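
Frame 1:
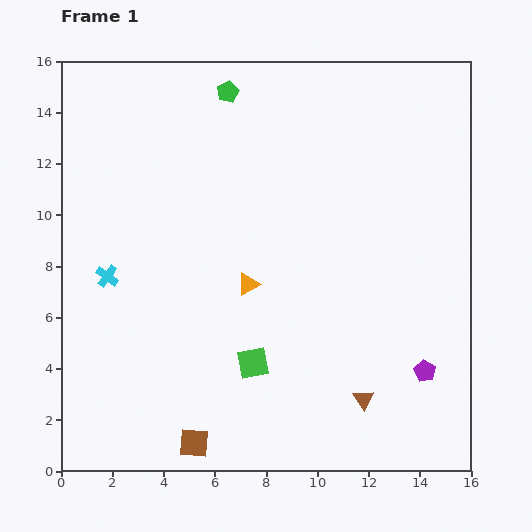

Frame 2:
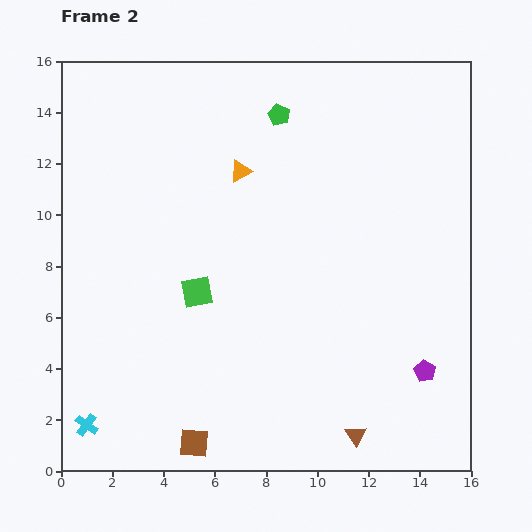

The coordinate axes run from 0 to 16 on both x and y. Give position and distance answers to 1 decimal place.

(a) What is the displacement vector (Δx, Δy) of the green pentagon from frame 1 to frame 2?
(2.0, -0.9)

The green pentagon was at (6.5, 14.8) in frame 1 and (8.5, 13.9) in frame 2.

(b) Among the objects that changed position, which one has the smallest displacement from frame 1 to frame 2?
the brown triangle

(moved 1.4)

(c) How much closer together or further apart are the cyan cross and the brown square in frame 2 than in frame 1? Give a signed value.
-3.0

Distance in frame 1: 7.3. Distance in frame 2: 4.3.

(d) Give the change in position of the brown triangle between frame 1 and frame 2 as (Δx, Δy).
(-0.3, -1.4)

The brown triangle was at (11.8, 2.8) in frame 1 and (11.5, 1.4) in frame 2.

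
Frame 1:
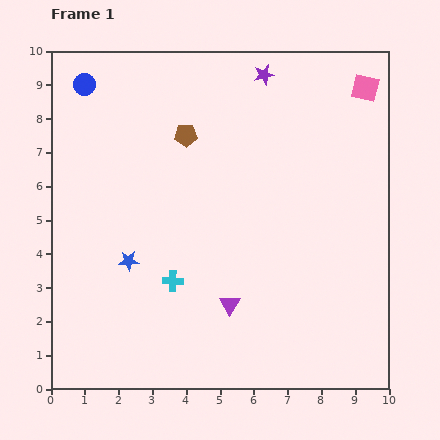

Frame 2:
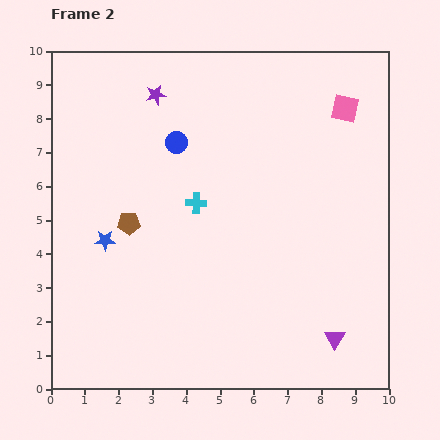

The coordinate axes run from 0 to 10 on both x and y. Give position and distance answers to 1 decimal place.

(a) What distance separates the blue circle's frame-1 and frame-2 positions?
3.2

The blue circle moved from (1.0, 9.0) to (3.7, 7.3), a distance of √(2.7² + 1.7²) ≈ 3.2.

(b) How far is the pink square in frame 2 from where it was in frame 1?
0.8

The pink square moved from (9.3, 8.9) to (8.7, 8.3), a distance of √(0.6² + 0.6²) ≈ 0.8.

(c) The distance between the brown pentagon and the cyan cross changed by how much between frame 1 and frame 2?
-2.2

Distance in frame 1: 4.3. Distance in frame 2: 2.1.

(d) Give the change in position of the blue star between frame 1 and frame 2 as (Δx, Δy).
(-0.7, 0.6)

The blue star was at (2.3, 3.8) in frame 1 and (1.6, 4.4) in frame 2.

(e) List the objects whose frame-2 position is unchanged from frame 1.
none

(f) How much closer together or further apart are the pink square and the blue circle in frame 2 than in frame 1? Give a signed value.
-3.2

Distance in frame 1: 8.3. Distance in frame 2: 5.1.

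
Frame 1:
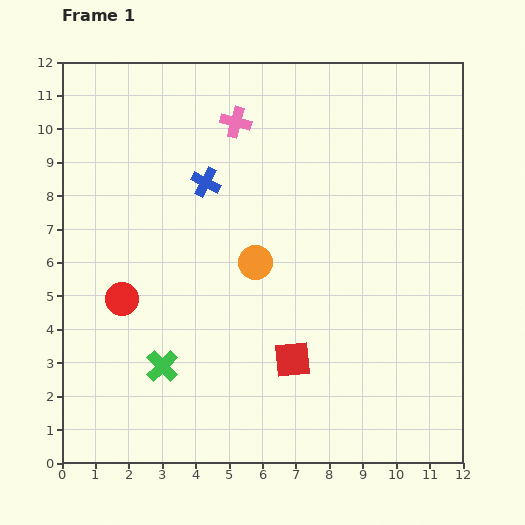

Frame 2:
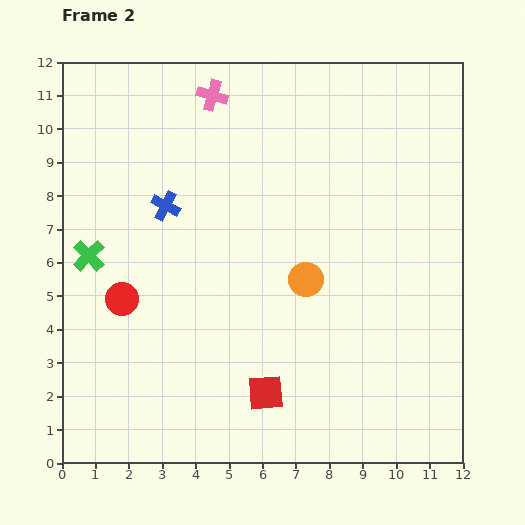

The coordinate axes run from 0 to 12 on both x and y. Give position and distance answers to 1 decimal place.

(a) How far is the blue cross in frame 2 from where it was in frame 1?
1.4

The blue cross moved from (4.3, 8.4) to (3.1, 7.7), a distance of √(1.2² + 0.7²) ≈ 1.4.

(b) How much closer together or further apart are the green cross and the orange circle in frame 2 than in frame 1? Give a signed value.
+2.3

Distance in frame 1: 4.2. Distance in frame 2: 6.5.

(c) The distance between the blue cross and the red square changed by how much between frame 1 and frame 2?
+0.5

Distance in frame 1: 5.9. Distance in frame 2: 6.4.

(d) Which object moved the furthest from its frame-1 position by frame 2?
the green cross

(moved 4.0; next 1.6)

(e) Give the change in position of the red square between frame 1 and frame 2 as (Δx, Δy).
(-0.8, -1.0)

The red square was at (6.9, 3.1) in frame 1 and (6.1, 2.1) in frame 2.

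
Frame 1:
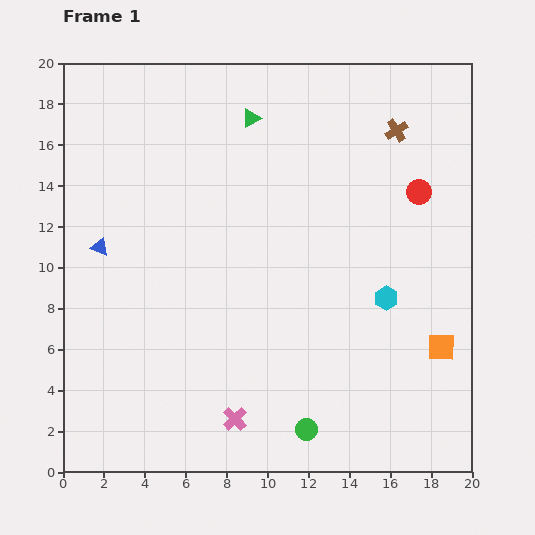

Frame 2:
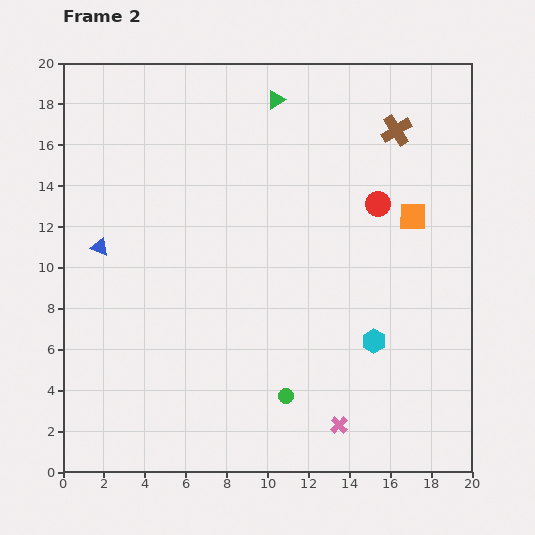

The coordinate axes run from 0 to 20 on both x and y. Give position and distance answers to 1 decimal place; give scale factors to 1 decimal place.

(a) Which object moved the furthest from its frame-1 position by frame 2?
the orange square

(moved 6.6; next 5.1)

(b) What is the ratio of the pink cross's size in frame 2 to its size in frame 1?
0.7×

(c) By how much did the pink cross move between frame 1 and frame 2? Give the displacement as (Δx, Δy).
(5.1, -0.3)

The pink cross was at (8.4, 2.6) in frame 1 and (13.5, 2.3) in frame 2.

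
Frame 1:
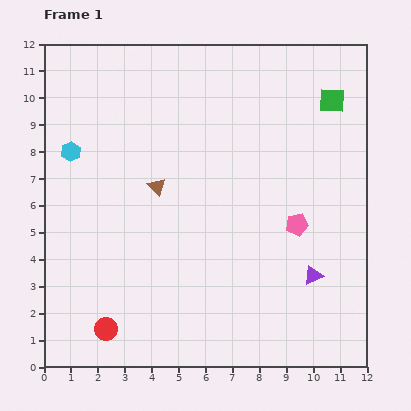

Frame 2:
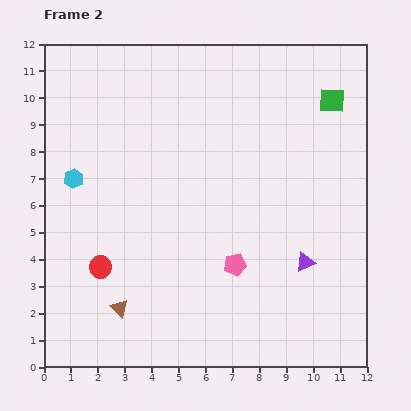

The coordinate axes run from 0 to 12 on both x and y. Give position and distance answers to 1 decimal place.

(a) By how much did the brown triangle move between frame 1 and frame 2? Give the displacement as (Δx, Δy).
(-1.4, -4.5)

The brown triangle was at (4.2, 6.7) in frame 1 and (2.8, 2.2) in frame 2.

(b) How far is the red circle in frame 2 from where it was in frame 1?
2.3

The red circle moved from (2.3, 1.4) to (2.1, 3.7), a distance of √(0.2² + 2.3²) ≈ 2.3.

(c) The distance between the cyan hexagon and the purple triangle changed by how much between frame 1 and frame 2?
-1.0

Distance in frame 1: 10.1. Distance in frame 2: 9.1.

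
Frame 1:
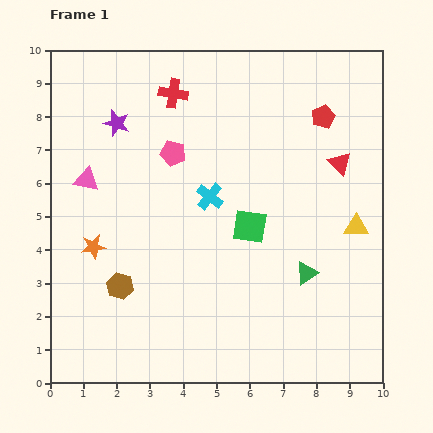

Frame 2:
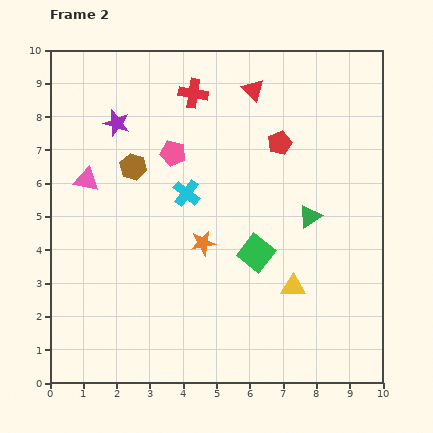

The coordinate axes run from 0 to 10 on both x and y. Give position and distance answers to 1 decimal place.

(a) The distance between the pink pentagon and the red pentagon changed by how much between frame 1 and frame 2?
-1.4

Distance in frame 1: 4.6. Distance in frame 2: 3.2.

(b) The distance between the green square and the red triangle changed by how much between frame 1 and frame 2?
+1.6

Distance in frame 1: 3.3. Distance in frame 2: 4.9.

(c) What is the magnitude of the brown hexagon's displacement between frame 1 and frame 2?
3.6

The brown hexagon moved from (2.1, 2.9) to (2.5, 6.5), a distance of √(0.4² + 3.6²) ≈ 3.6.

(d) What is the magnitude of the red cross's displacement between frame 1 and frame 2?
0.6

The red cross moved from (3.7, 8.7) to (4.3, 8.7), a distance of √(0.6² + 0.0²) ≈ 0.6.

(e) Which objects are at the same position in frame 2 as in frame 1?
the pink triangle, the pink pentagon, the purple star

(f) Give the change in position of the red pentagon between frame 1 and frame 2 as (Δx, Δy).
(-1.3, -0.8)

The red pentagon was at (8.2, 8.0) in frame 1 and (6.9, 7.2) in frame 2.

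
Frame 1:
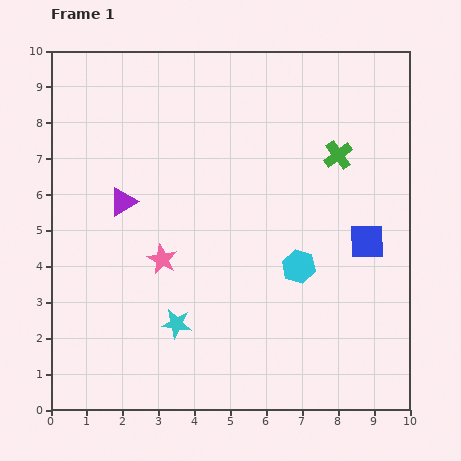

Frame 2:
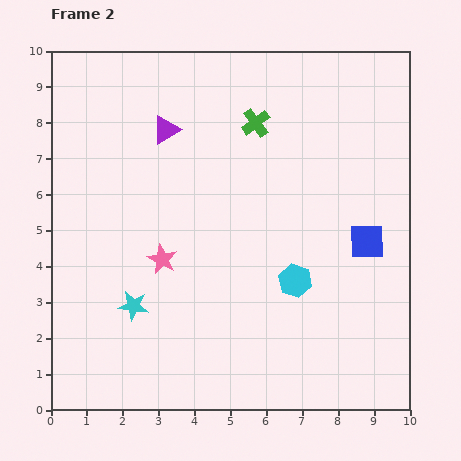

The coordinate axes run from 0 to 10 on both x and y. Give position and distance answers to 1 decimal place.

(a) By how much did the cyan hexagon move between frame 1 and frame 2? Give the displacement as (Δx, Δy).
(-0.1, -0.4)

The cyan hexagon was at (6.9, 4.0) in frame 1 and (6.8, 3.6) in frame 2.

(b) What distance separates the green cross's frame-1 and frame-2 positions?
2.5

The green cross moved from (8.0, 7.1) to (5.7, 8.0), a distance of √(2.3² + 0.9²) ≈ 2.5.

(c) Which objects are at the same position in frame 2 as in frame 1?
the blue square, the pink star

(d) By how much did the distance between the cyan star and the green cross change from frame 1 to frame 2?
-0.4

Distance in frame 1: 6.5. Distance in frame 2: 6.1.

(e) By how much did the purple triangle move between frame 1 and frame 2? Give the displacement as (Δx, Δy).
(1.2, 2.0)

The purple triangle was at (2.0, 5.8) in frame 1 and (3.2, 7.8) in frame 2.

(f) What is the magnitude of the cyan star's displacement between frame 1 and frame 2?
1.3

The cyan star moved from (3.5, 2.4) to (2.3, 2.9), a distance of √(1.2² + 0.5²) ≈ 1.3.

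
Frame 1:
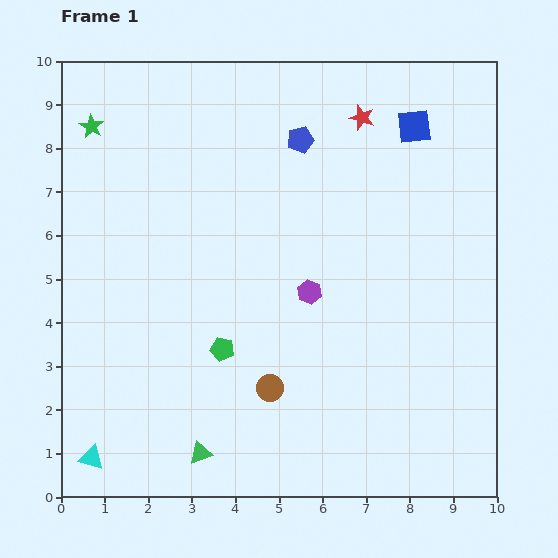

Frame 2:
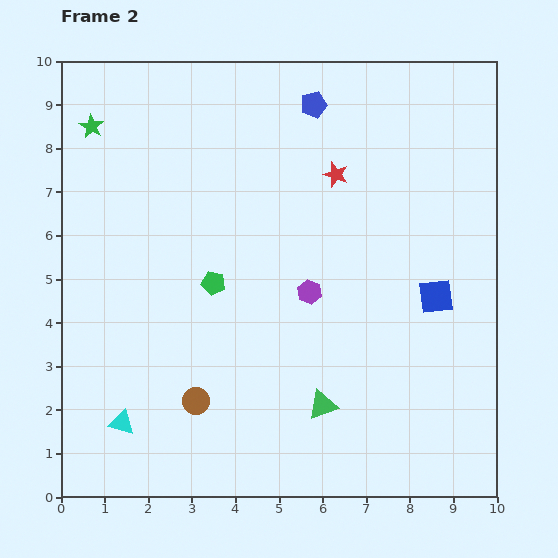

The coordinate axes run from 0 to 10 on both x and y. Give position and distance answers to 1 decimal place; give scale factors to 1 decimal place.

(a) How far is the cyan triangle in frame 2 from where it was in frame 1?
1.1

The cyan triangle moved from (0.7, 0.9) to (1.4, 1.7), a distance of √(0.7² + 0.8²) ≈ 1.1.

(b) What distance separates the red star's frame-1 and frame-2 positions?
1.4

The red star moved from (6.9, 8.7) to (6.3, 7.4), a distance of √(0.6² + 1.3²) ≈ 1.4.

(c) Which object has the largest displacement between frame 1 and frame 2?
the blue square

(moved 3.9; next 3.0)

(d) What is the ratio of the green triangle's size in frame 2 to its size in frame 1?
1.3×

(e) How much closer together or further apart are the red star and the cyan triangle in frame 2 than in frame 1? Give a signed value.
-2.5

Distance in frame 1: 10.0. Distance in frame 2: 7.5.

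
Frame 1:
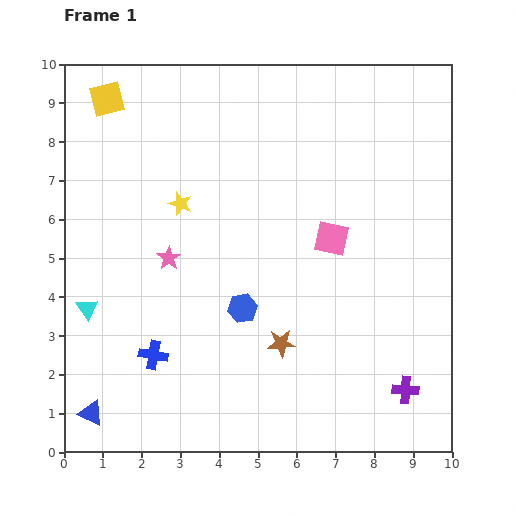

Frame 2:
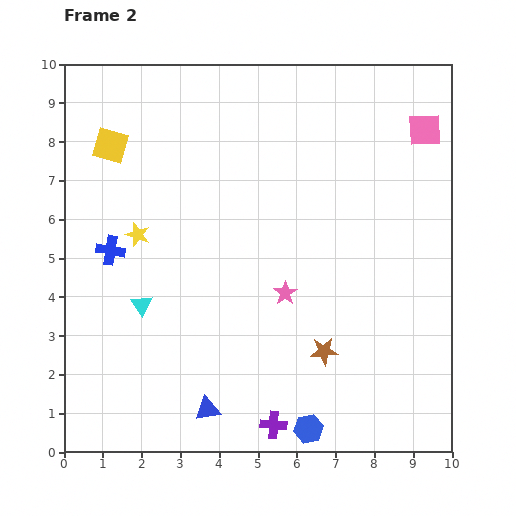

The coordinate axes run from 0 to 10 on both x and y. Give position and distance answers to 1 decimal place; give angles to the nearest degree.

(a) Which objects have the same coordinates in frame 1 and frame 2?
none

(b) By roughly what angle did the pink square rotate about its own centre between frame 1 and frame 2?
15° counter-clockwise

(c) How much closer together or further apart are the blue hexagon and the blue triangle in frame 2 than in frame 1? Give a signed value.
-2.1

Distance in frame 1: 4.7. Distance in frame 2: 2.6.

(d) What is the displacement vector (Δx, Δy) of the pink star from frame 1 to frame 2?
(3.0, -0.9)

The pink star was at (2.7, 5.0) in frame 1 and (5.7, 4.1) in frame 2.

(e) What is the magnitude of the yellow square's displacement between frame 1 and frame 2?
1.2

The yellow square moved from (1.1, 9.1) to (1.2, 7.9), a distance of √(0.1² + 1.2²) ≈ 1.2.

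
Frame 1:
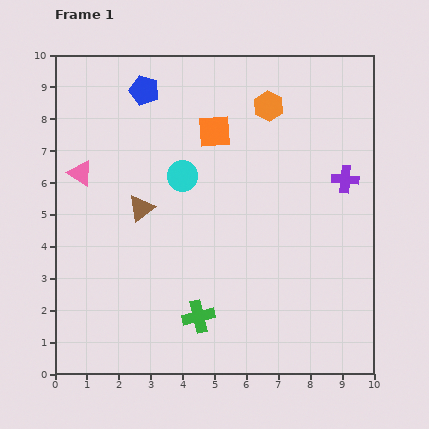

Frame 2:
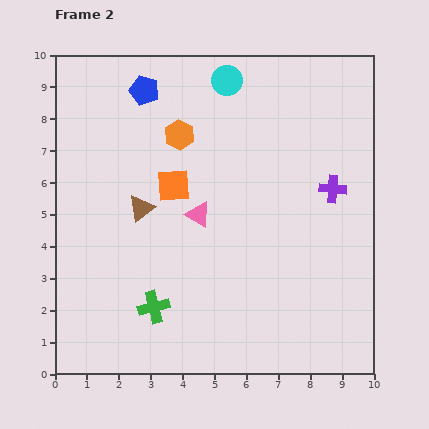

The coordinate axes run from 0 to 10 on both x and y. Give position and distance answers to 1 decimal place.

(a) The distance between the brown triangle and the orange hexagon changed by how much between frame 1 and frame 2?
-2.5

Distance in frame 1: 5.1. Distance in frame 2: 2.6.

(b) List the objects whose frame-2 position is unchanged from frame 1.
the brown triangle, the blue pentagon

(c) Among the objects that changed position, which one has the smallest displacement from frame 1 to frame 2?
the purple cross

(moved 0.5)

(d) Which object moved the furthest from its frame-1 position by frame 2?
the pink triangle

(moved 3.9; next 3.3)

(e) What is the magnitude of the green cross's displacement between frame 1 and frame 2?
1.4

The green cross moved from (4.5, 1.8) to (3.1, 2.1), a distance of √(1.4² + 0.3²) ≈ 1.4.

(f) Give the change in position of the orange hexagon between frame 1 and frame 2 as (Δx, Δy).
(-2.8, -0.9)

The orange hexagon was at (6.7, 8.4) in frame 1 and (3.9, 7.5) in frame 2.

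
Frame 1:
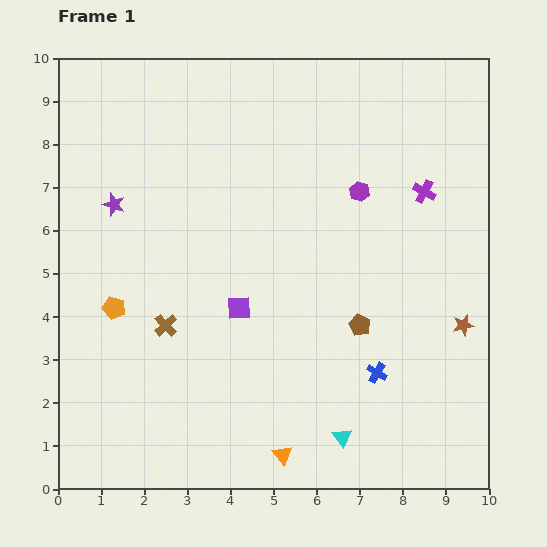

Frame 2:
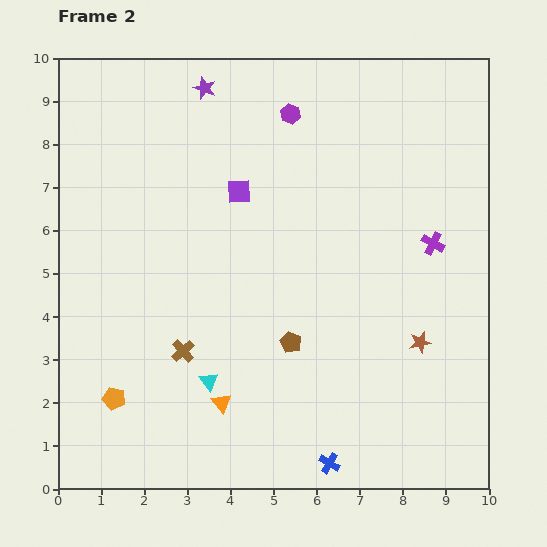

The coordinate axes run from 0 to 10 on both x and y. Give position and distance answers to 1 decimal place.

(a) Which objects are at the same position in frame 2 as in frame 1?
none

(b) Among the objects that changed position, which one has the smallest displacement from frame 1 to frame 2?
the brown cross

(moved 0.7)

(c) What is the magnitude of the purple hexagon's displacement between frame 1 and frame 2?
2.4

The purple hexagon moved from (7.0, 6.9) to (5.4, 8.7), a distance of √(1.6² + 1.8²) ≈ 2.4.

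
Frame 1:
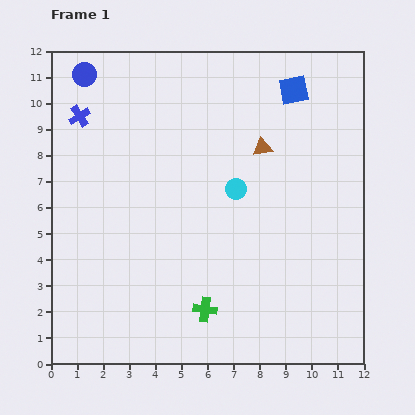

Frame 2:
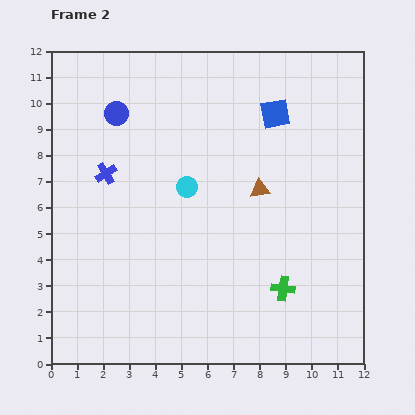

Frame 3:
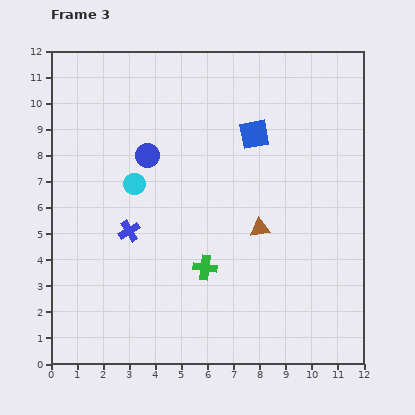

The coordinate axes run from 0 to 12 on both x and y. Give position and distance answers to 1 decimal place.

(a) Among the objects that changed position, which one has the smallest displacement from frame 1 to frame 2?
the blue square

(moved 1.1)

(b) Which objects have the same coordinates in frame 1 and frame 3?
none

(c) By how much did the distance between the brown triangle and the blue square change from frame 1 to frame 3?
+1.1

Distance in frame 1: 2.5. Distance in frame 3: 3.6.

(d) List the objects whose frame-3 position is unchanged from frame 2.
none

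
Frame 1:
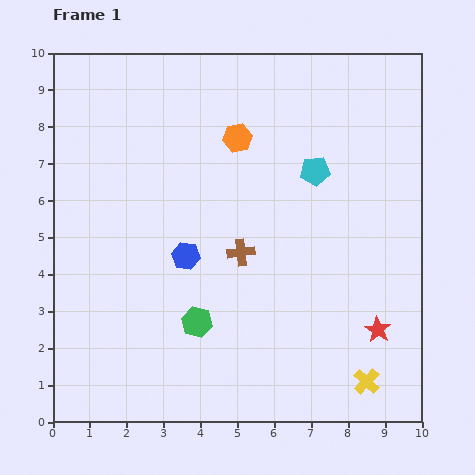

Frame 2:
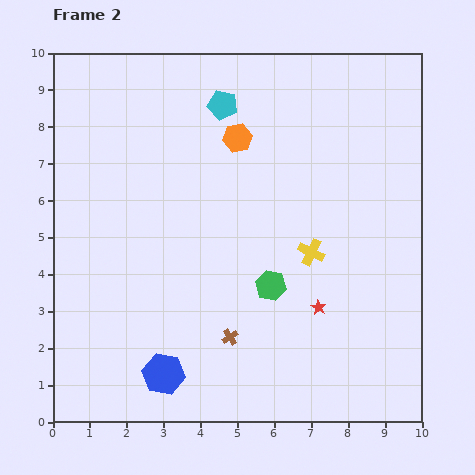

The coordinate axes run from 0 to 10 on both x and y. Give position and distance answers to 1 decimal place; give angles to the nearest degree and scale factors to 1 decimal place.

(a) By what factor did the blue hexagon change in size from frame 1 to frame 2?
1.5×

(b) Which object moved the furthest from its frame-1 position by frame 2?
the yellow cross

(moved 3.8; next 3.3)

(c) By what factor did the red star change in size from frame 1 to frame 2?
0.6×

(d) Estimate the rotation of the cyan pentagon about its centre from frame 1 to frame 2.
18° clockwise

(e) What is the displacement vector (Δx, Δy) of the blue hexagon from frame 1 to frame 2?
(-0.6, -3.2)

The blue hexagon was at (3.6, 4.5) in frame 1 and (3.0, 1.3) in frame 2.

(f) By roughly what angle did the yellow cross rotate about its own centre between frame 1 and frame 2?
17° counter-clockwise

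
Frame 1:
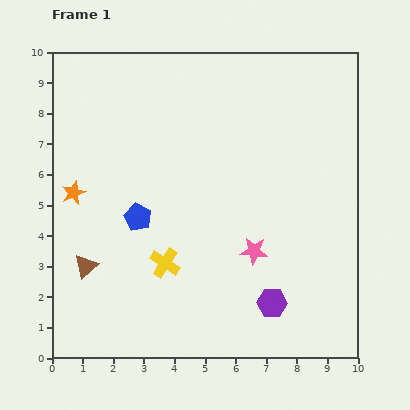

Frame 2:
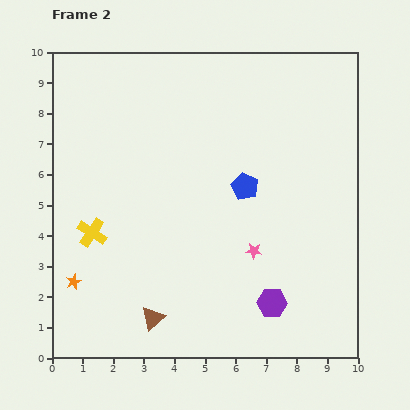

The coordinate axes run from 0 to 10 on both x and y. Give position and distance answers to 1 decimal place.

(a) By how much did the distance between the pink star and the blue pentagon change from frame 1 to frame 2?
-1.9

Distance in frame 1: 4.0. Distance in frame 2: 2.1.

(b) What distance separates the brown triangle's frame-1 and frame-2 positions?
2.8

The brown triangle moved from (1.1, 3.0) to (3.3, 1.3), a distance of √(2.2² + 1.7²) ≈ 2.8.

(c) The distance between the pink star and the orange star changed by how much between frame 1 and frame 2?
-0.2

Distance in frame 1: 6.2. Distance in frame 2: 6.0.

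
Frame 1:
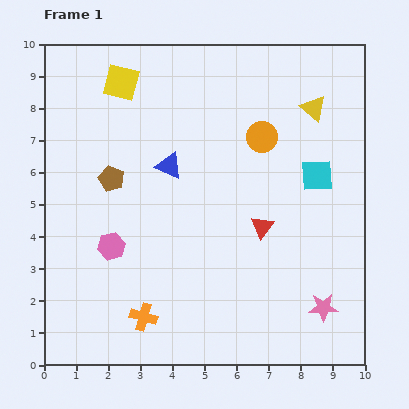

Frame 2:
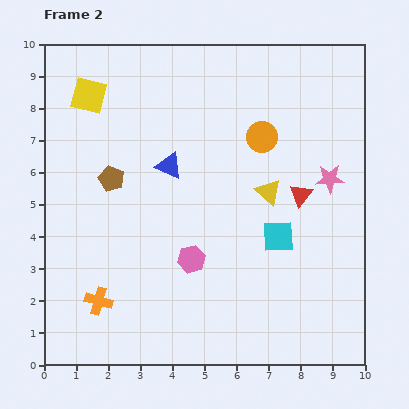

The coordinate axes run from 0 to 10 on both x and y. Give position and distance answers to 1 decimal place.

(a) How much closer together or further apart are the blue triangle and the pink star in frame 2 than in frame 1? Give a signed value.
-1.5

Distance in frame 1: 6.5. Distance in frame 2: 5.0.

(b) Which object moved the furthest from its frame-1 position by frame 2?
the pink star

(moved 4.0; next 3.0)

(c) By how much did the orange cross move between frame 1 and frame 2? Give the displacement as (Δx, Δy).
(-1.4, 0.5)

The orange cross was at (3.1, 1.5) in frame 1 and (1.7, 2.0) in frame 2.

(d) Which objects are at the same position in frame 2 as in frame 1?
the orange circle, the blue triangle, the brown pentagon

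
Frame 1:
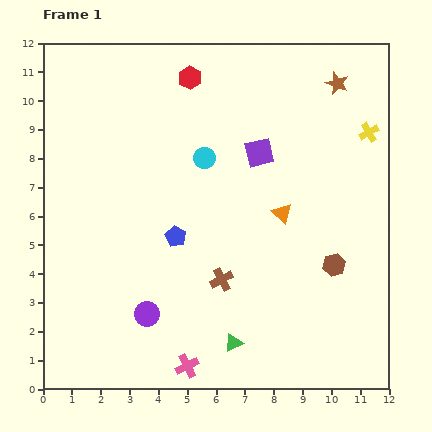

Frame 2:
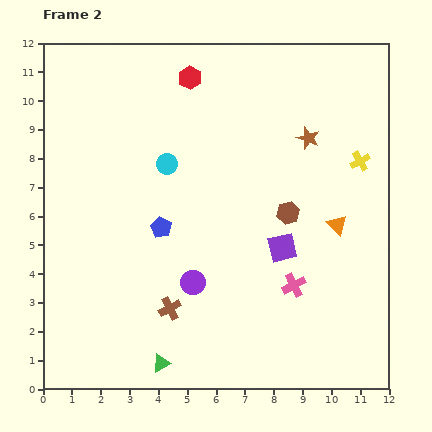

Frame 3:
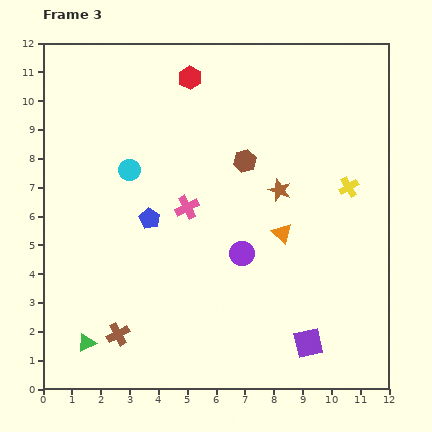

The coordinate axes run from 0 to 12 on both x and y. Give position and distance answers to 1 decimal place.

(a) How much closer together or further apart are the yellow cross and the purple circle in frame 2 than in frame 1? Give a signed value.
-2.7

Distance in frame 1: 9.9. Distance in frame 2: 7.2.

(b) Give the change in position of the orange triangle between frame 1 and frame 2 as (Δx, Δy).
(1.9, -0.4)

The orange triangle was at (8.3, 6.1) in frame 1 and (10.2, 5.7) in frame 2.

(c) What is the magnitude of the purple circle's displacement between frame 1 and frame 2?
1.9

The purple circle moved from (3.6, 2.6) to (5.2, 3.7), a distance of √(1.6² + 1.1²) ≈ 1.9.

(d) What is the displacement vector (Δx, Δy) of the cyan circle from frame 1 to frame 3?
(-2.6, -0.4)

The cyan circle was at (5.6, 8.0) in frame 1 and (3.0, 7.6) in frame 3.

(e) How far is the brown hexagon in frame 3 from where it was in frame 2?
2.3

The brown hexagon moved from (8.5, 6.1) to (7.0, 7.9), a distance of √(1.5² + 1.8²) ≈ 2.3.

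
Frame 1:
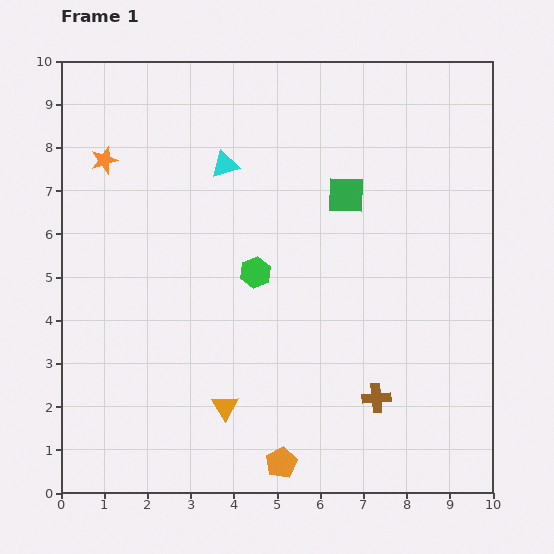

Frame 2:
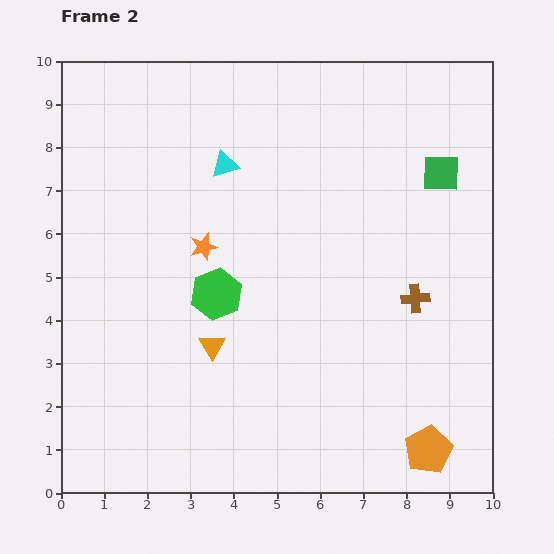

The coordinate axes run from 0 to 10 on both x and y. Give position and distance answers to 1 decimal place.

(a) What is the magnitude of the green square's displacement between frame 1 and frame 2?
2.3

The green square moved from (6.6, 6.9) to (8.8, 7.4), a distance of √(2.2² + 0.5²) ≈ 2.3.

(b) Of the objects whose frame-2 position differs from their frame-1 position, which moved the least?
the green hexagon

(moved 1.0)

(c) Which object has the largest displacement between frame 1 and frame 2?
the orange pentagon

(moved 3.4; next 3.0)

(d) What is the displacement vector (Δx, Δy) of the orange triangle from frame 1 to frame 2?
(-0.3, 1.4)

The orange triangle was at (3.8, 2.0) in frame 1 and (3.5, 3.4) in frame 2.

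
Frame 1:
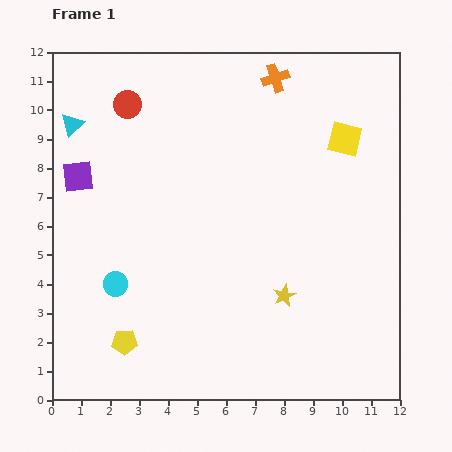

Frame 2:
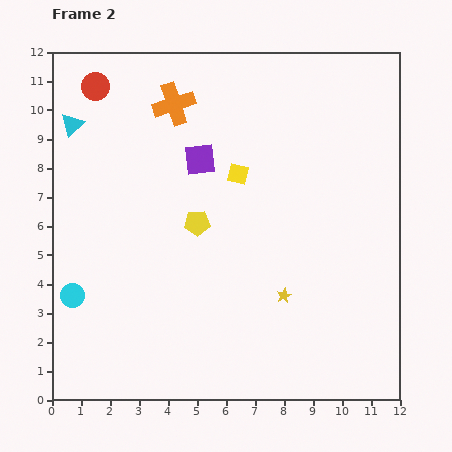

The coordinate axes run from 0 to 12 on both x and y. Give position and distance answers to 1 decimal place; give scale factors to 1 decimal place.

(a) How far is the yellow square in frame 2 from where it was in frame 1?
3.9

The yellow square moved from (10.1, 9.0) to (6.4, 7.8), a distance of √(3.7² + 1.2²) ≈ 3.9.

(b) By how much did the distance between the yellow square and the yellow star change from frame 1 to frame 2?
-1.3

Distance in frame 1: 5.8. Distance in frame 2: 4.5.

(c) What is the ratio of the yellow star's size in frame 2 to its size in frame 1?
0.7×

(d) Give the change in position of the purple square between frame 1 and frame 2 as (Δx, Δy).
(4.2, 0.6)

The purple square was at (0.9, 7.7) in frame 1 and (5.1, 8.3) in frame 2.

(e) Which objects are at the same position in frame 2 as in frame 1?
the cyan triangle, the yellow star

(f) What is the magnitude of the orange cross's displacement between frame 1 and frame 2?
3.6

The orange cross moved from (7.7, 11.1) to (4.2, 10.2), a distance of √(3.5² + 0.9²) ≈ 3.6.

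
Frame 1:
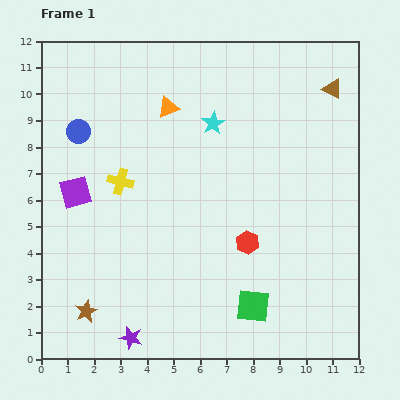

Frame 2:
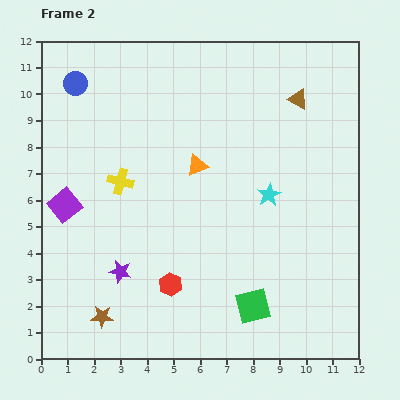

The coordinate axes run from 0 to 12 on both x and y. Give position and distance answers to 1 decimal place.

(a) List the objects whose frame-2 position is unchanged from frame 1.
the yellow cross, the green square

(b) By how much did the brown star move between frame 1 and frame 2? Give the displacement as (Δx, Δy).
(0.6, -0.2)

The brown star was at (1.7, 1.8) in frame 1 and (2.3, 1.6) in frame 2.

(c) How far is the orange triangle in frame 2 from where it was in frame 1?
2.5

The orange triangle moved from (4.8, 9.5) to (5.9, 7.3), a distance of √(1.1² + 2.2²) ≈ 2.5.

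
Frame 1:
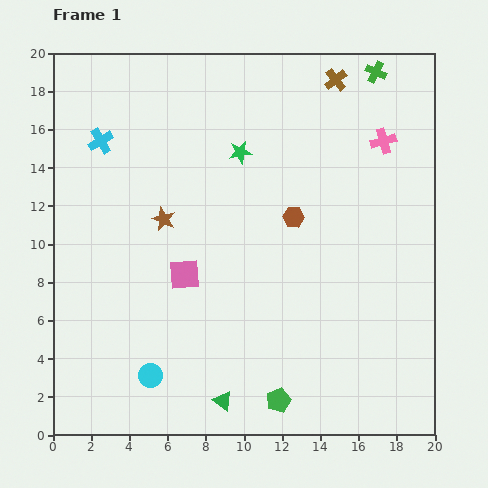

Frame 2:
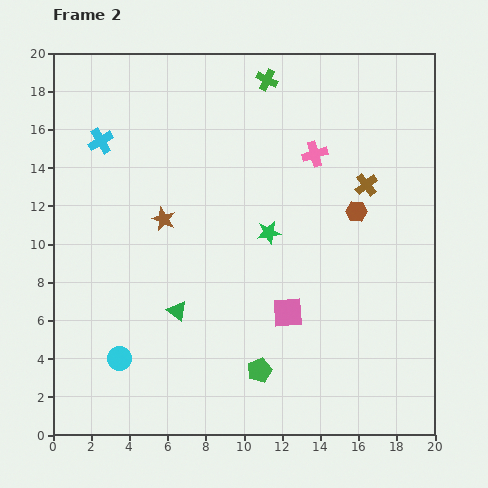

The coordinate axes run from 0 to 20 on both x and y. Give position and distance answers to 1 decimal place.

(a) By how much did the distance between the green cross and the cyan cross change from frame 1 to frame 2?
-5.5

Distance in frame 1: 14.8. Distance in frame 2: 9.3.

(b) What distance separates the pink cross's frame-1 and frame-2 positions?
3.7

The pink cross moved from (17.3, 15.4) to (13.7, 14.7), a distance of √(3.6² + 0.7²) ≈ 3.7.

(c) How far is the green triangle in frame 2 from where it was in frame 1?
5.3

The green triangle moved from (8.9, 1.8) to (6.5, 6.5), a distance of √(2.4² + 4.7²) ≈ 5.3.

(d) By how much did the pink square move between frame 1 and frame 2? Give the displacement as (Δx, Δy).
(5.4, -2.0)

The pink square was at (6.9, 8.4) in frame 1 and (12.3, 6.4) in frame 2.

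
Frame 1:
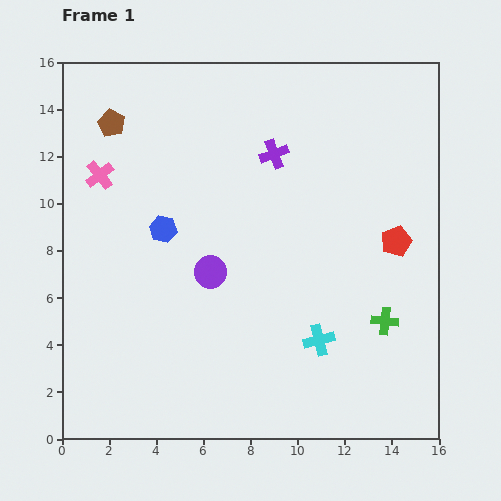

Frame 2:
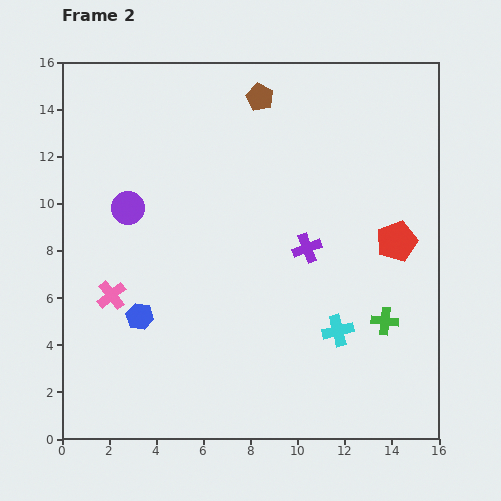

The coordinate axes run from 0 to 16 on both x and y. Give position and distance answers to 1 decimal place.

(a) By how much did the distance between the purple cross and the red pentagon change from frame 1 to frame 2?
-2.6

Distance in frame 1: 6.4. Distance in frame 2: 3.8.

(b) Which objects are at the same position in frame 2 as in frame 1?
the red pentagon, the green cross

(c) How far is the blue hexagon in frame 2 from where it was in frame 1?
3.8

The blue hexagon moved from (4.3, 8.9) to (3.3, 5.2), a distance of √(1.0² + 3.7²) ≈ 3.8.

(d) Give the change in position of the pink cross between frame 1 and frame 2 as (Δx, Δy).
(0.5, -5.1)

The pink cross was at (1.6, 11.2) in frame 1 and (2.1, 6.1) in frame 2.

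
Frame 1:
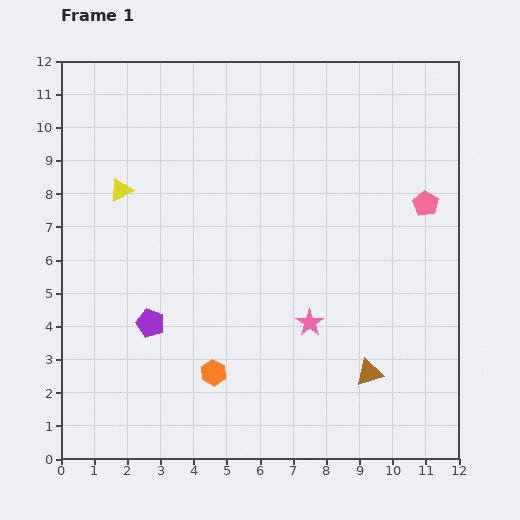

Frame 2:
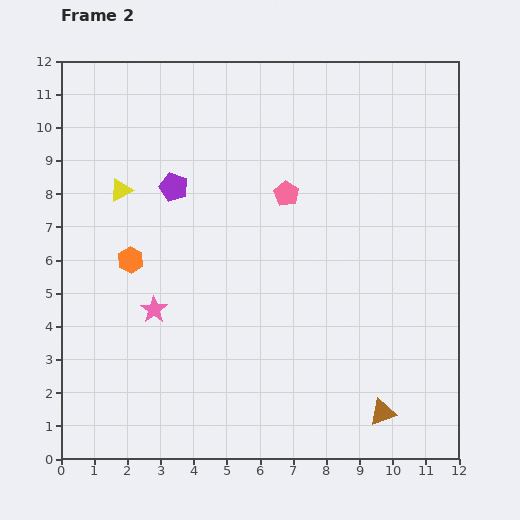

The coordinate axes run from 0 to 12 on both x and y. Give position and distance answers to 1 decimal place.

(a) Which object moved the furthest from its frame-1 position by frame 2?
the pink star

(moved 4.7; next 4.2)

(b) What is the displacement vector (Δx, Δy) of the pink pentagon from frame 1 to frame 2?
(-4.2, 0.3)

The pink pentagon was at (11.0, 7.7) in frame 1 and (6.8, 8.0) in frame 2.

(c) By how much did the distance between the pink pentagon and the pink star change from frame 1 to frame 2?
+0.3

Distance in frame 1: 5.0. Distance in frame 2: 5.3.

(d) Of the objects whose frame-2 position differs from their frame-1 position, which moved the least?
the brown triangle

(moved 1.3)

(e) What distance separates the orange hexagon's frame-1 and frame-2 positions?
4.2

The orange hexagon moved from (4.6, 2.6) to (2.1, 6.0), a distance of √(2.5² + 3.4²) ≈ 4.2.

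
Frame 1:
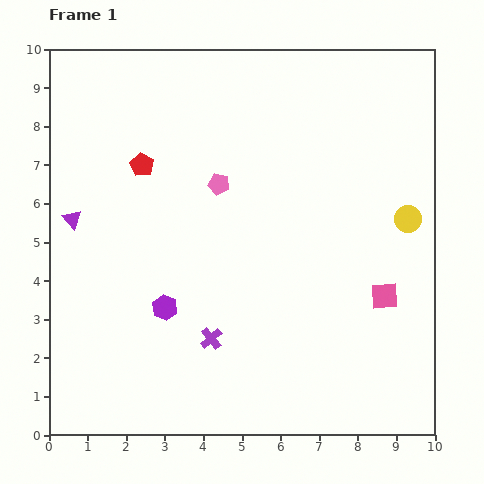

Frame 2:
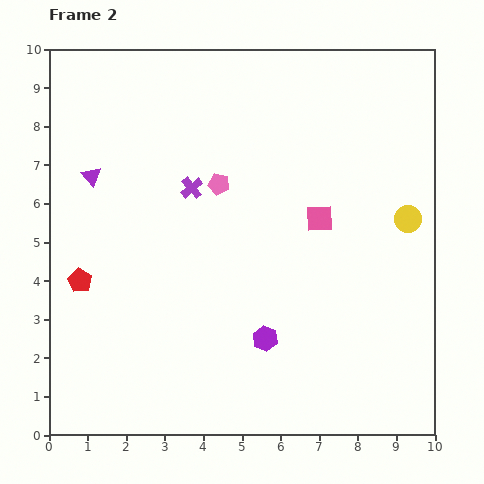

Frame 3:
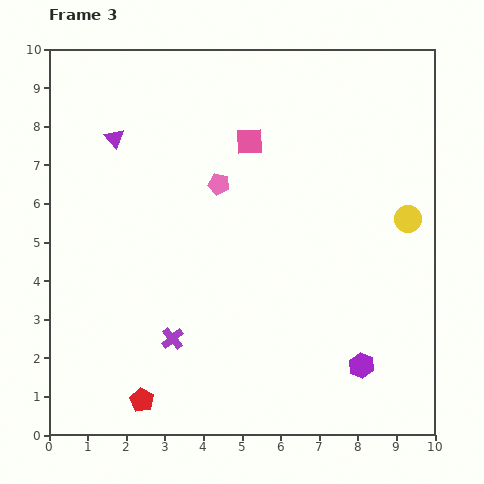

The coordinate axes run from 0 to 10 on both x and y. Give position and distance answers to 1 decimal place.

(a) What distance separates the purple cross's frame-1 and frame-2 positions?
3.9

The purple cross moved from (4.2, 2.5) to (3.7, 6.4), a distance of √(0.5² + 3.9²) ≈ 3.9.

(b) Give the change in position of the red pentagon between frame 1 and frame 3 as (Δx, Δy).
(0.0, -6.1)

The red pentagon was at (2.4, 7.0) in frame 1 and (2.4, 0.9) in frame 3.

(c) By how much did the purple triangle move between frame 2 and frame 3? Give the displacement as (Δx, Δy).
(0.6, 1.0)

The purple triangle was at (1.1, 6.7) in frame 2 and (1.7, 7.7) in frame 3.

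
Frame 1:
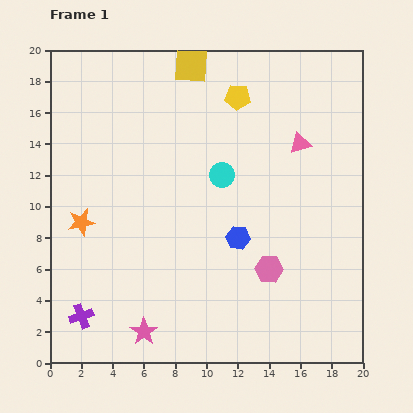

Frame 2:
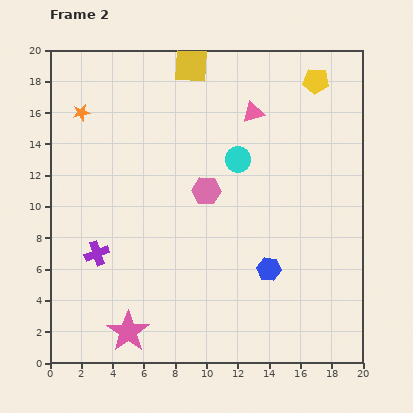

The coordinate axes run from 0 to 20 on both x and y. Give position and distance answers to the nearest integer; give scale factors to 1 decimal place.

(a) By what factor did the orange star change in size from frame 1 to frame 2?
0.6×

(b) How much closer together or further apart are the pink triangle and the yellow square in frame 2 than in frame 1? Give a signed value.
-4

Distance in frame 1: 9. Distance in frame 2: 5.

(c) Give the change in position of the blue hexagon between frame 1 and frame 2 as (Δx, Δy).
(2, -2)

The blue hexagon was at (12, 8) in frame 1 and (14, 6) in frame 2.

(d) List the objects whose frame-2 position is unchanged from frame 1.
the yellow square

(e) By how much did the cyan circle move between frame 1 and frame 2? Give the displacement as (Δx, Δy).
(1, 1)

The cyan circle was at (11, 12) in frame 1 and (12, 13) in frame 2.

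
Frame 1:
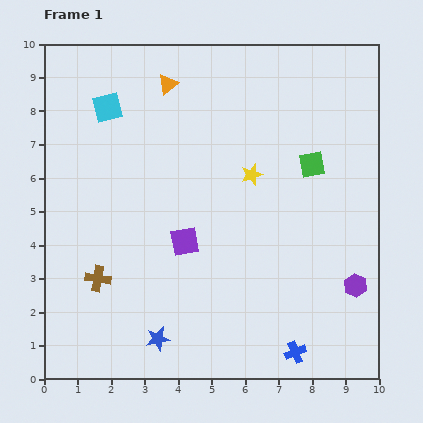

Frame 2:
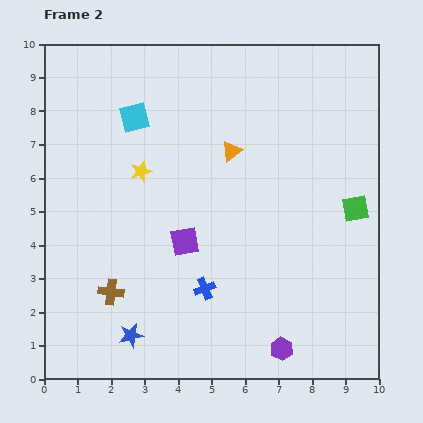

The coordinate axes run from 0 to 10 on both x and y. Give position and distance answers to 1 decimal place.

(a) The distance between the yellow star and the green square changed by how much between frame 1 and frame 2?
+4.7

Distance in frame 1: 1.8. Distance in frame 2: 6.5.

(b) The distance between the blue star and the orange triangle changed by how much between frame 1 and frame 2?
-1.3

Distance in frame 1: 7.6. Distance in frame 2: 6.3.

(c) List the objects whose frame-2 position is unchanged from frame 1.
the purple square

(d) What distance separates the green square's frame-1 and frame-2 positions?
1.8

The green square moved from (8.0, 6.4) to (9.3, 5.1), a distance of √(1.3² + 1.3²) ≈ 1.8.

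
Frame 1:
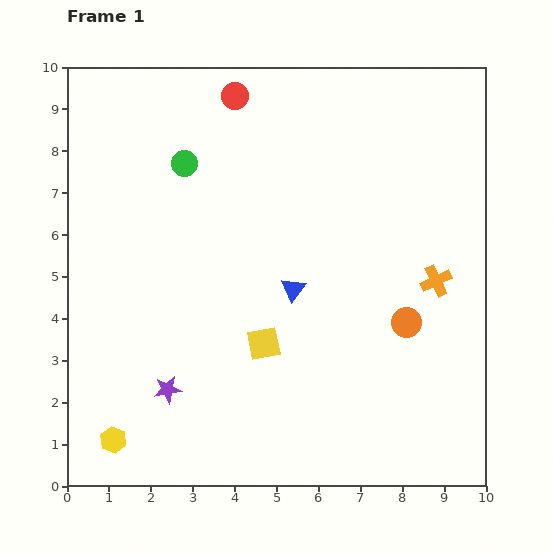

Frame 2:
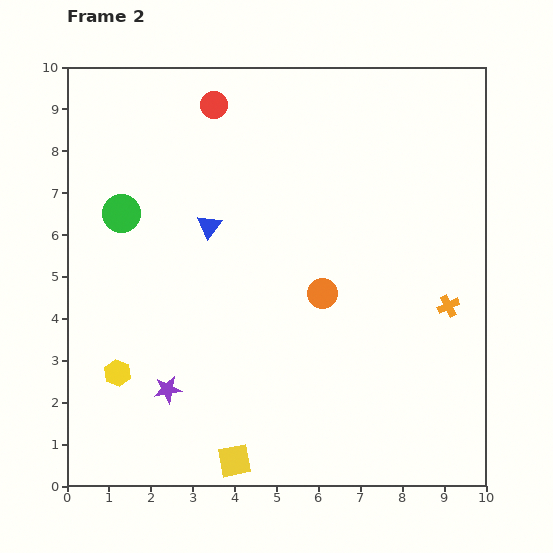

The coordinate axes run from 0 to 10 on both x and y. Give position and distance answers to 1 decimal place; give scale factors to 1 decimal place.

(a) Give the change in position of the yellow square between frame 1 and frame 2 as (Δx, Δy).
(-0.7, -2.8)

The yellow square was at (4.7, 3.4) in frame 1 and (4.0, 0.6) in frame 2.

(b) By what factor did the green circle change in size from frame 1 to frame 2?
1.4×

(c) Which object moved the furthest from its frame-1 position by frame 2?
the yellow square

(moved 2.9; next 2.5)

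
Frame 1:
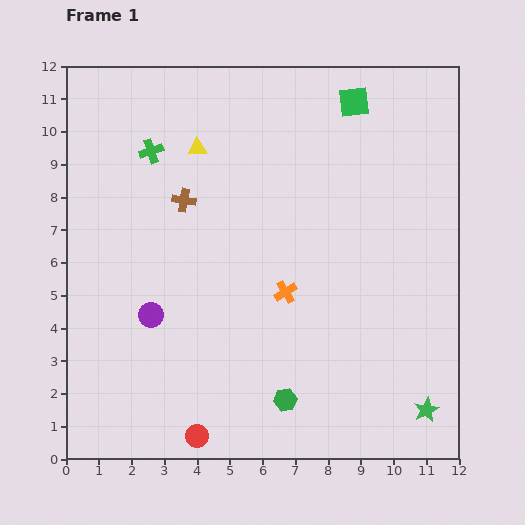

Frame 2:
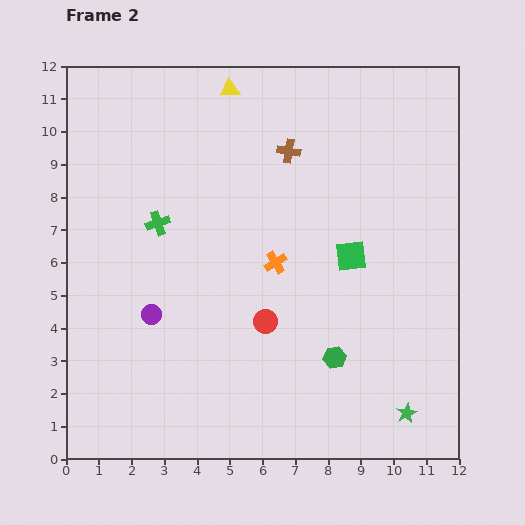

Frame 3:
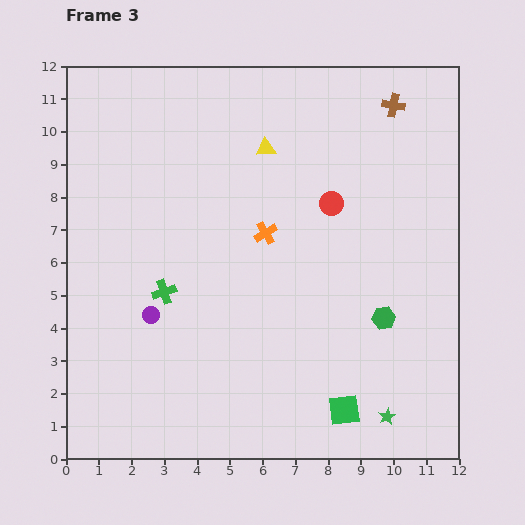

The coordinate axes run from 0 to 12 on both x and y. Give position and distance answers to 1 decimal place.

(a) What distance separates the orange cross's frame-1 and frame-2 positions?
0.9

The orange cross moved from (6.7, 5.1) to (6.4, 6.0), a distance of √(0.3² + 0.9²) ≈ 0.9.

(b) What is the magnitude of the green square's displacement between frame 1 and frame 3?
9.4

The green square moved from (8.8, 10.9) to (8.5, 1.5), a distance of √(0.3² + 9.4²) ≈ 9.4.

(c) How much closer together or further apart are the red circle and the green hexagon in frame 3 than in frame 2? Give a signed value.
+1.4

Distance in frame 2: 2.4. Distance in frame 3: 3.8.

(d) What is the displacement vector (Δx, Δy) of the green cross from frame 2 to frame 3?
(0.2, -2.1)

The green cross was at (2.8, 7.2) in frame 2 and (3.0, 5.1) in frame 3.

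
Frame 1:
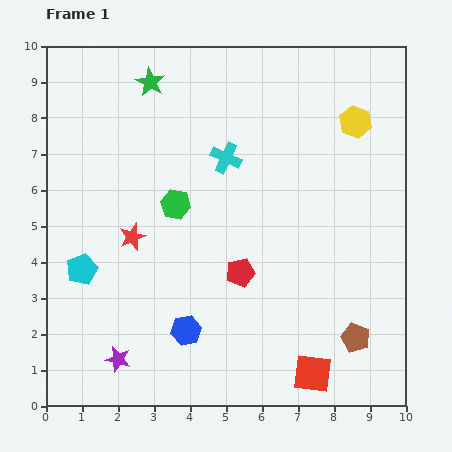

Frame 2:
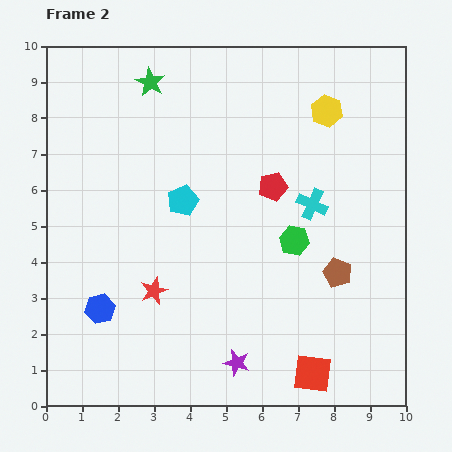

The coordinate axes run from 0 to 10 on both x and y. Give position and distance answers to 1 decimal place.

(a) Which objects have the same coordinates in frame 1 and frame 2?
the red square, the green star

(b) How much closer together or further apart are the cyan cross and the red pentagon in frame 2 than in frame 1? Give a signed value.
-2.0

Distance in frame 1: 3.2. Distance in frame 2: 1.2.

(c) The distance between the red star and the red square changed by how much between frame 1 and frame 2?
-1.3

Distance in frame 1: 6.3. Distance in frame 2: 5.0.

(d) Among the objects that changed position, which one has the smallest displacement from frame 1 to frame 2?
the yellow hexagon

(moved 0.9)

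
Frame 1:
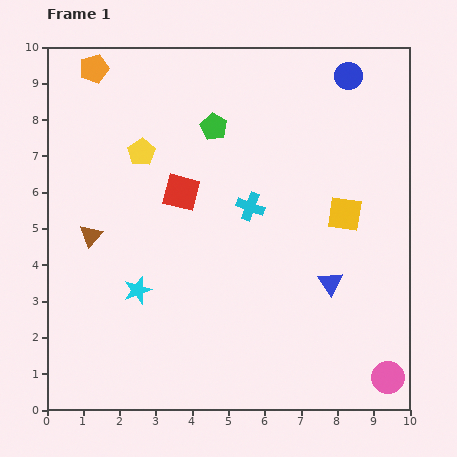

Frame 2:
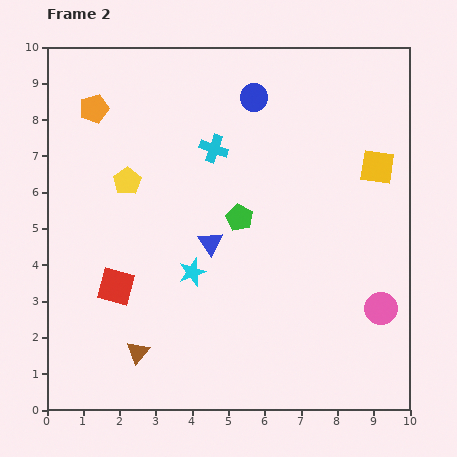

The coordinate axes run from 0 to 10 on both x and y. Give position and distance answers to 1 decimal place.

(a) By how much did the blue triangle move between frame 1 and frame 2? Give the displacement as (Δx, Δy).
(-3.3, 1.1)

The blue triangle was at (7.8, 3.5) in frame 1 and (4.5, 4.6) in frame 2.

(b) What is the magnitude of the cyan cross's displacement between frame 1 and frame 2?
1.9

The cyan cross moved from (5.6, 5.6) to (4.6, 7.2), a distance of √(1.0² + 1.6²) ≈ 1.9.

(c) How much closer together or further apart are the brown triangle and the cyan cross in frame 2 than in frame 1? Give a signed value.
+1.5

Distance in frame 1: 4.5. Distance in frame 2: 6.0.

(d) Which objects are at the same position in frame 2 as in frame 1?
none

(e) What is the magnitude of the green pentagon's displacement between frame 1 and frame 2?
2.6

The green pentagon moved from (4.6, 7.8) to (5.3, 5.3), a distance of √(0.7² + 2.5²) ≈ 2.6.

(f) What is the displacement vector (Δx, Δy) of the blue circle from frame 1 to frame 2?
(-2.6, -0.6)

The blue circle was at (8.3, 9.2) in frame 1 and (5.7, 8.6) in frame 2.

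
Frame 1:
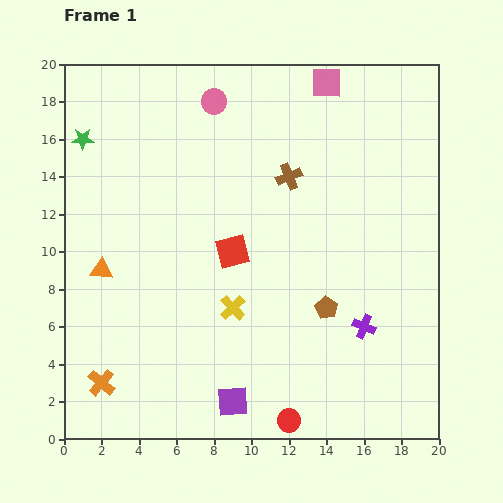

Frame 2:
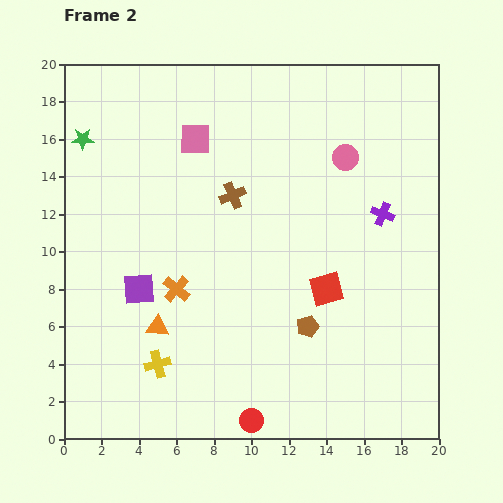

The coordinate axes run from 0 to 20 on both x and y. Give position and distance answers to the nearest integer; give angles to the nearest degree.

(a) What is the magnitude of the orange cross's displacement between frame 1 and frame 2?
6

The orange cross moved from (2, 3) to (6, 8), a distance of √(4² + 5²) ≈ 6.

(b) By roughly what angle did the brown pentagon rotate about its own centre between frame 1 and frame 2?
21° clockwise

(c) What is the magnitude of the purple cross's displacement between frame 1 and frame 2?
6

The purple cross moved from (16, 6) to (17, 12), a distance of √(1² + 6²) ≈ 6.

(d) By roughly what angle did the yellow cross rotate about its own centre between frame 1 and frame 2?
29° clockwise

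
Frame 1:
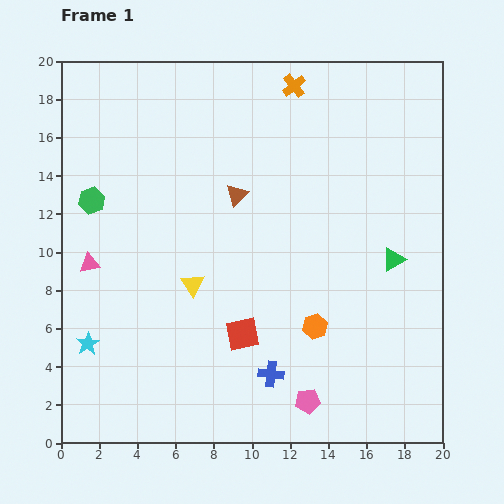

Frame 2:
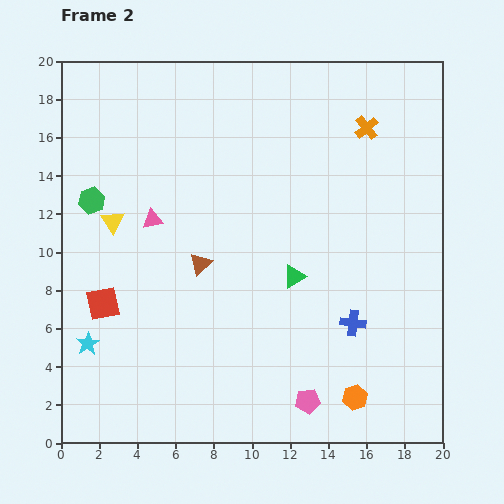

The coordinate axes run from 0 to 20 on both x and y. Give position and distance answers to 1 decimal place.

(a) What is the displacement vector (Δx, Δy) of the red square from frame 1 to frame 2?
(-7.3, 1.6)

The red square was at (9.5, 5.7) in frame 1 and (2.2, 7.3) in frame 2.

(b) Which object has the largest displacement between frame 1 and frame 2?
the red square

(moved 7.5; next 5.3)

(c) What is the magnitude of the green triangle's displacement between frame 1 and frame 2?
5.3

The green triangle moved from (17.4, 9.6) to (12.2, 8.7), a distance of √(5.2² + 0.9²) ≈ 5.3.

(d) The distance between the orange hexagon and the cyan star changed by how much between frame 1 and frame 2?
+2.4

Distance in frame 1: 11.9. Distance in frame 2: 14.3.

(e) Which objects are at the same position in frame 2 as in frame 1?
the green hexagon, the cyan star, the pink pentagon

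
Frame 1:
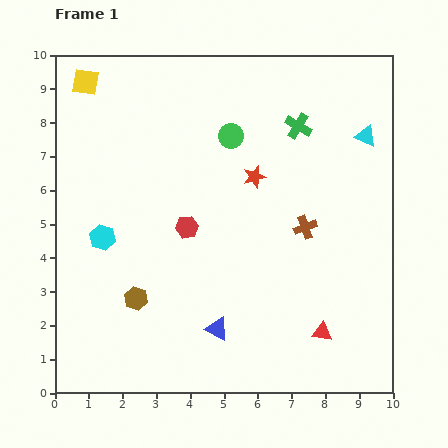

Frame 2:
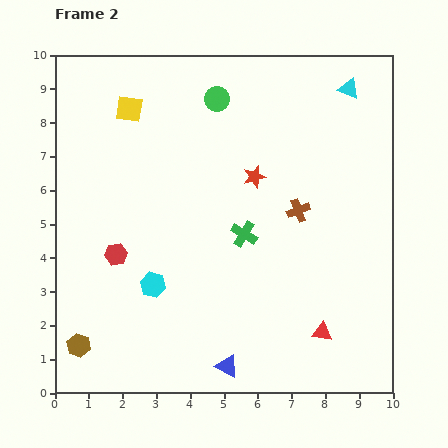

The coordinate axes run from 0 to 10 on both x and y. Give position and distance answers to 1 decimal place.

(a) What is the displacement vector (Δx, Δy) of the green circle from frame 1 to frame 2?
(-0.4, 1.1)

The green circle was at (5.2, 7.6) in frame 1 and (4.8, 8.7) in frame 2.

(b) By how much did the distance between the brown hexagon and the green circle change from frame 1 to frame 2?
+2.8

Distance in frame 1: 5.6. Distance in frame 2: 8.4.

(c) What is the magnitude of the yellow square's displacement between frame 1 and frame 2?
1.5

The yellow square moved from (0.9, 9.2) to (2.2, 8.4), a distance of √(1.3² + 0.8²) ≈ 1.5.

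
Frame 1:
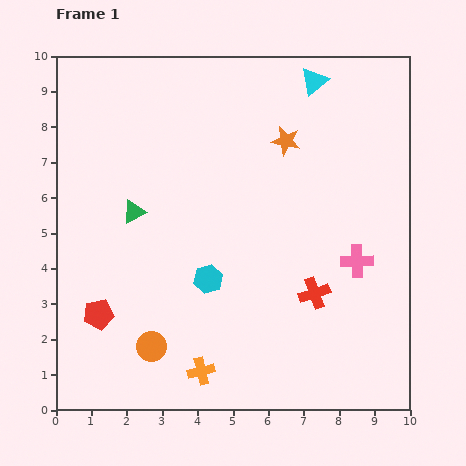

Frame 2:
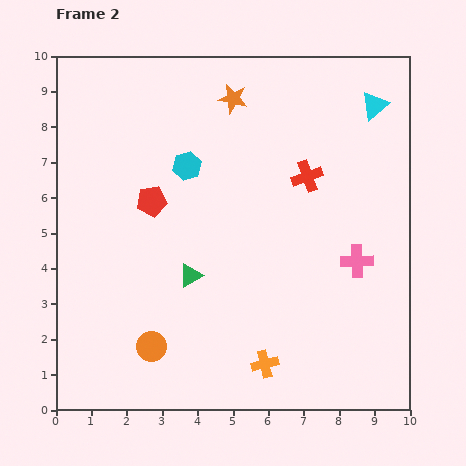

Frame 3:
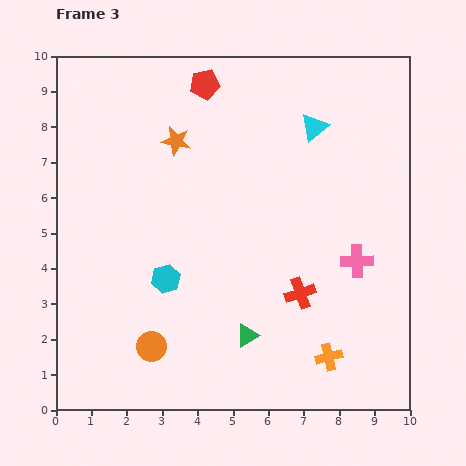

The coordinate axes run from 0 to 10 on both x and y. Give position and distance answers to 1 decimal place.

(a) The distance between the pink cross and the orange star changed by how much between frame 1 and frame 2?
+1.9

Distance in frame 1: 3.9. Distance in frame 2: 5.8.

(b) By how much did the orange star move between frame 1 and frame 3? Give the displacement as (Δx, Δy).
(-3.1, 0.0)

The orange star was at (6.5, 7.6) in frame 1 and (3.4, 7.6) in frame 3.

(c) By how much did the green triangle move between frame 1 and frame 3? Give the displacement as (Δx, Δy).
(3.2, -3.5)

The green triangle was at (2.2, 5.6) in frame 1 and (5.4, 2.1) in frame 3.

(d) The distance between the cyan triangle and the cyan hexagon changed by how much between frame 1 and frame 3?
-0.4

Distance in frame 1: 6.4. Distance in frame 3: 6.0.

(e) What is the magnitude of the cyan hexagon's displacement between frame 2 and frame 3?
3.3

The cyan hexagon moved from (3.7, 6.9) to (3.1, 3.7), a distance of √(0.6² + 3.2²) ≈ 3.3.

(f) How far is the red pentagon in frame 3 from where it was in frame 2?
3.6

The red pentagon moved from (2.7, 5.9) to (4.2, 9.2), a distance of √(1.5² + 3.3²) ≈ 3.6.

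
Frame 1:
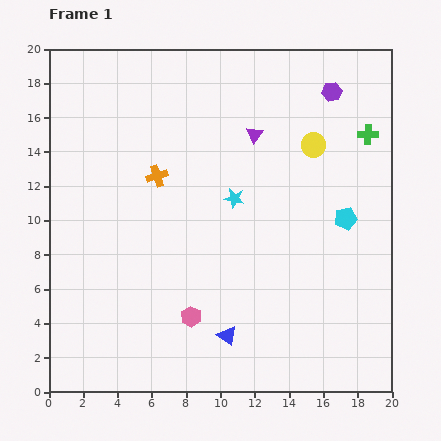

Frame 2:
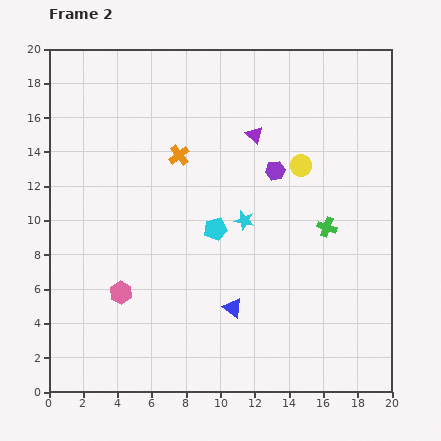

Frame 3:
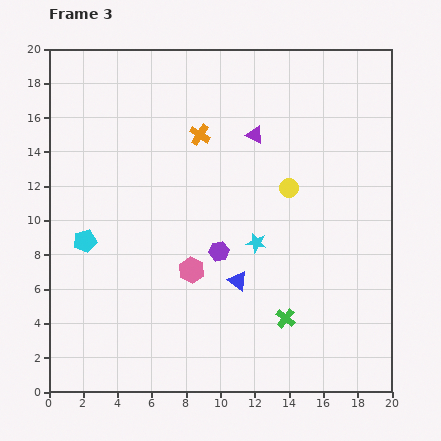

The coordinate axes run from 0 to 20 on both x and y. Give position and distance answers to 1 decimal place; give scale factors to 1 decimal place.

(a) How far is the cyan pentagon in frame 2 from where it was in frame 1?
7.6

The cyan pentagon moved from (17.3, 10.1) to (9.7, 9.5), a distance of √(7.6² + 0.6²) ≈ 7.6.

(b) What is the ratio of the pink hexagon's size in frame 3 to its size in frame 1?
1.3×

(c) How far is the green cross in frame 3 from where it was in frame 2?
5.8

The green cross moved from (16.2, 9.6) to (13.8, 4.3), a distance of √(2.4² + 5.3²) ≈ 5.8.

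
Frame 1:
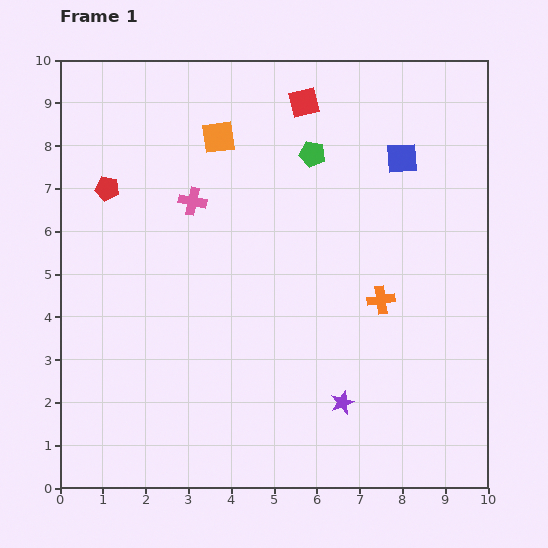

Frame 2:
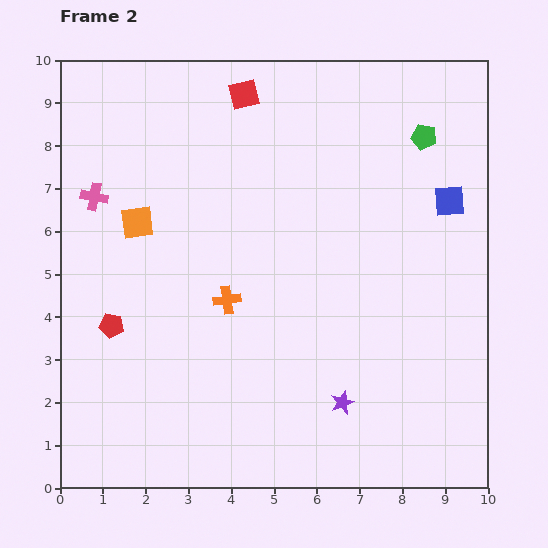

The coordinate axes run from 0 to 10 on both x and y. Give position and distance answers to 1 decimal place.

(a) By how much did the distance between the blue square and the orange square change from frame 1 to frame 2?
+3.0

Distance in frame 1: 4.3. Distance in frame 2: 7.3.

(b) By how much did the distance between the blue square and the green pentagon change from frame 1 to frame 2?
-0.5

Distance in frame 1: 2.1. Distance in frame 2: 1.6.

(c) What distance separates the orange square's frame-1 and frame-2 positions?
2.8

The orange square moved from (3.7, 8.2) to (1.8, 6.2), a distance of √(1.9² + 2.0²) ≈ 2.8.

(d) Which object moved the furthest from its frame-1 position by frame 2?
the orange cross

(moved 3.6; next 3.2)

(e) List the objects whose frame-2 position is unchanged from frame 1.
the purple star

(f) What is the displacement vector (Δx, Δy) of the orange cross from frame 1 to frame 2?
(-3.6, 0.0)

The orange cross was at (7.5, 4.4) in frame 1 and (3.9, 4.4) in frame 2.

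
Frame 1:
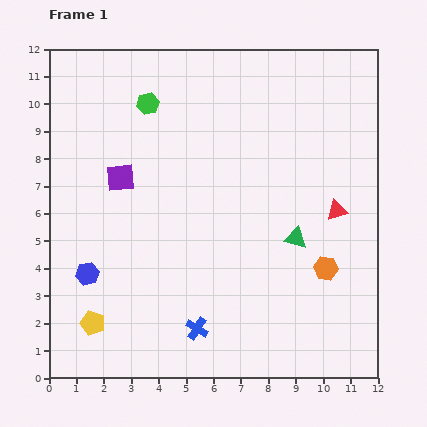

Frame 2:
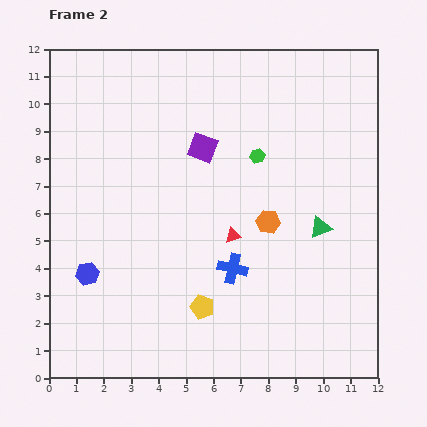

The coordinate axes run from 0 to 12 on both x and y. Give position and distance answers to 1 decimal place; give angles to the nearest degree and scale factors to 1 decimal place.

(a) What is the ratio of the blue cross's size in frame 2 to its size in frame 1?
1.3×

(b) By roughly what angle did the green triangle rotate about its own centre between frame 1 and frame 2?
35° counter-clockwise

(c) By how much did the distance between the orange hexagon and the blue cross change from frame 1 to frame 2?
-3.1

Distance in frame 1: 5.2. Distance in frame 2: 2.1.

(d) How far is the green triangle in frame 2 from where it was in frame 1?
1.0

The green triangle moved from (9.0, 5.1) to (9.9, 5.5), a distance of √(0.9² + 0.4²) ≈ 1.0.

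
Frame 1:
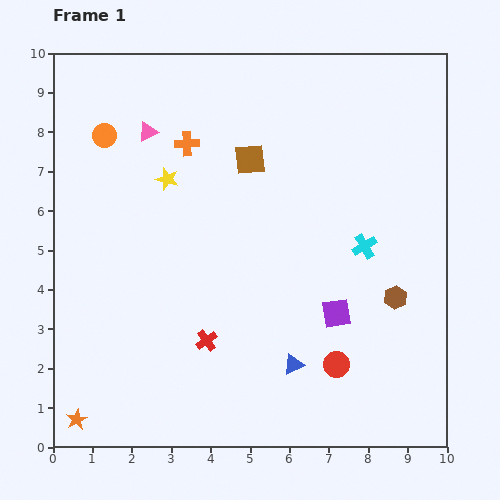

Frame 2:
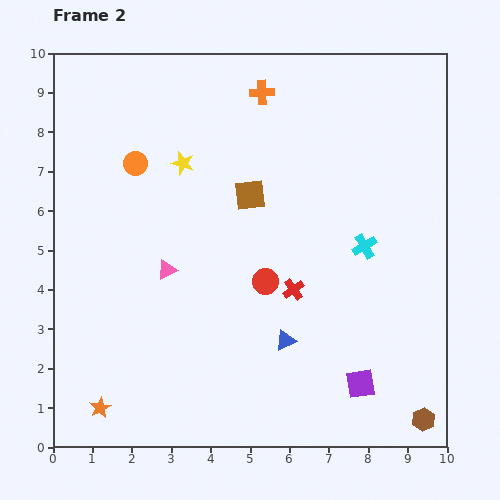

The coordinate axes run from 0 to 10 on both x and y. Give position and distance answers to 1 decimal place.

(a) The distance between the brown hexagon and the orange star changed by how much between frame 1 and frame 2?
-0.5

Distance in frame 1: 8.7. Distance in frame 2: 8.2.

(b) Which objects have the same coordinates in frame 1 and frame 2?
the cyan cross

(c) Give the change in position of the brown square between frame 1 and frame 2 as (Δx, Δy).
(0.0, -0.9)

The brown square was at (5.0, 7.3) in frame 1 and (5.0, 6.4) in frame 2.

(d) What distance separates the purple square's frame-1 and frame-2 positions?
1.9

The purple square moved from (7.2, 3.4) to (7.8, 1.6), a distance of √(0.6² + 1.8²) ≈ 1.9.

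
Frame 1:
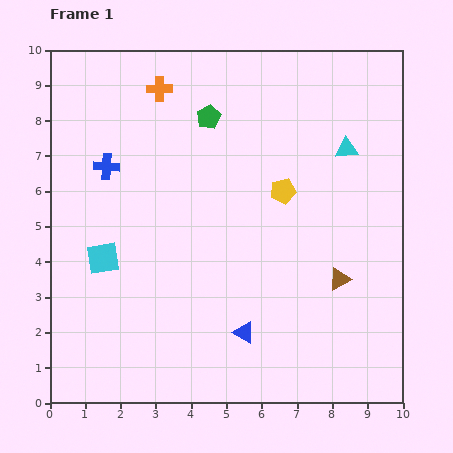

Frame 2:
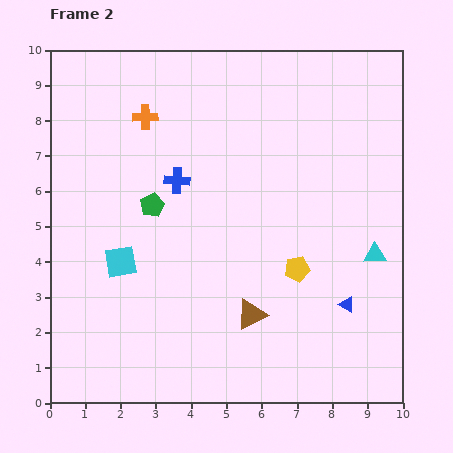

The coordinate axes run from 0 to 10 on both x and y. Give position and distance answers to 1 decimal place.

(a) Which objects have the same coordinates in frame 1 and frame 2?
none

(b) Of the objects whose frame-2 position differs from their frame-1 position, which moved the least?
the cyan square

(moved 0.5)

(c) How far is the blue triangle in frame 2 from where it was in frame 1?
3.0

The blue triangle moved from (5.5, 2.0) to (8.4, 2.8), a distance of √(2.9² + 0.8²) ≈ 3.0.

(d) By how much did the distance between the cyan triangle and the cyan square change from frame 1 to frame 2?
-0.4

Distance in frame 1: 7.6. Distance in frame 2: 7.2.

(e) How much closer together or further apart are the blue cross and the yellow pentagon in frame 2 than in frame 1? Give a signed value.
-0.8

Distance in frame 1: 5.0. Distance in frame 2: 4.2.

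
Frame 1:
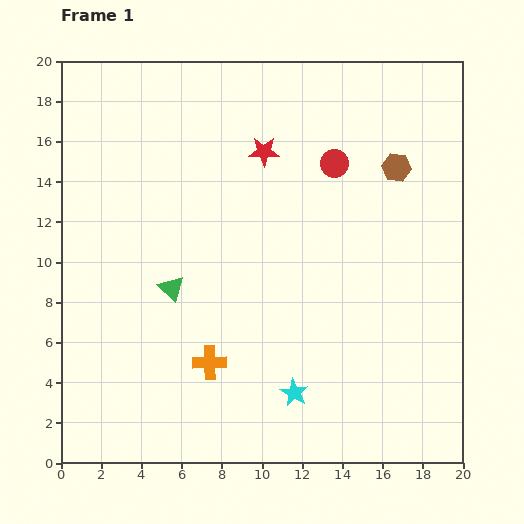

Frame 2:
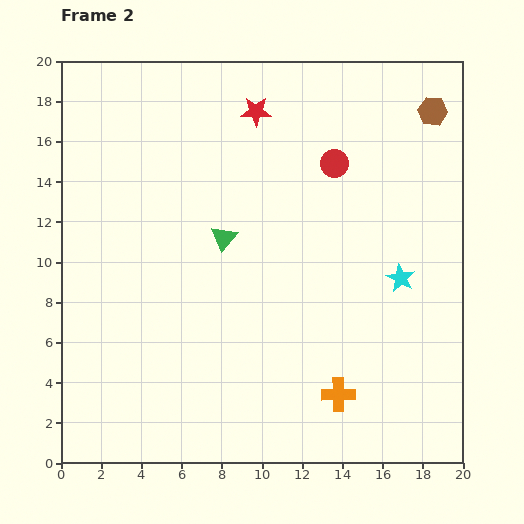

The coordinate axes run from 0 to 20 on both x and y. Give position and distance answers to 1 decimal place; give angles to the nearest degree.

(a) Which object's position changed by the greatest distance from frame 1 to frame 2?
the cyan star

(moved 7.8; next 6.6)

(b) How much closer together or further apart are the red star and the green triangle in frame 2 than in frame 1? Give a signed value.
-1.7

Distance in frame 1: 8.2. Distance in frame 2: 6.5.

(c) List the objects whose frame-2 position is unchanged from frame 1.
the red circle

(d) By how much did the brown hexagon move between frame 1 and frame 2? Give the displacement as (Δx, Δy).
(1.8, 2.8)

The brown hexagon was at (16.7, 14.7) in frame 1 and (18.5, 17.5) in frame 2.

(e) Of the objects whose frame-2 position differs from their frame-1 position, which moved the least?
the red star

(moved 2.0)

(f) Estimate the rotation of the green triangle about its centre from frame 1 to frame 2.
25° clockwise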